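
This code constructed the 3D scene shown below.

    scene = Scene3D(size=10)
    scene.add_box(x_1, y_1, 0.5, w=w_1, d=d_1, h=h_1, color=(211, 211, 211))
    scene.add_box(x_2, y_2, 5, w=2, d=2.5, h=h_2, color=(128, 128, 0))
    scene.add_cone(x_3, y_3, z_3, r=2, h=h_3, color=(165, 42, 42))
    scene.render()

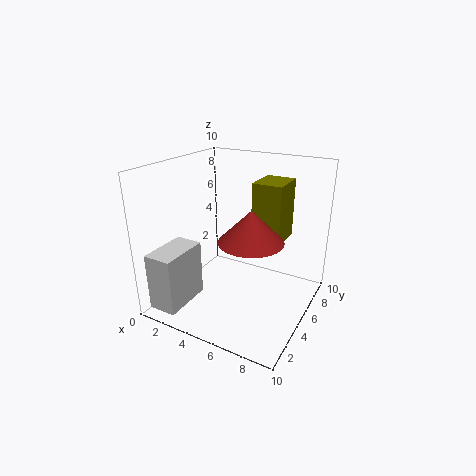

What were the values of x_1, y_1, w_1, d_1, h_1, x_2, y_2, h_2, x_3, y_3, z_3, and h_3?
x_1 = 0.5, y_1 = 0.5, w_1 = 2, d_1 = 3.5, h_1 = 4, x_2 = 6, y_2 = 5, h_2 = 4, x_3 = 7, y_3 = 3, z_3 = 6, h_3 = 2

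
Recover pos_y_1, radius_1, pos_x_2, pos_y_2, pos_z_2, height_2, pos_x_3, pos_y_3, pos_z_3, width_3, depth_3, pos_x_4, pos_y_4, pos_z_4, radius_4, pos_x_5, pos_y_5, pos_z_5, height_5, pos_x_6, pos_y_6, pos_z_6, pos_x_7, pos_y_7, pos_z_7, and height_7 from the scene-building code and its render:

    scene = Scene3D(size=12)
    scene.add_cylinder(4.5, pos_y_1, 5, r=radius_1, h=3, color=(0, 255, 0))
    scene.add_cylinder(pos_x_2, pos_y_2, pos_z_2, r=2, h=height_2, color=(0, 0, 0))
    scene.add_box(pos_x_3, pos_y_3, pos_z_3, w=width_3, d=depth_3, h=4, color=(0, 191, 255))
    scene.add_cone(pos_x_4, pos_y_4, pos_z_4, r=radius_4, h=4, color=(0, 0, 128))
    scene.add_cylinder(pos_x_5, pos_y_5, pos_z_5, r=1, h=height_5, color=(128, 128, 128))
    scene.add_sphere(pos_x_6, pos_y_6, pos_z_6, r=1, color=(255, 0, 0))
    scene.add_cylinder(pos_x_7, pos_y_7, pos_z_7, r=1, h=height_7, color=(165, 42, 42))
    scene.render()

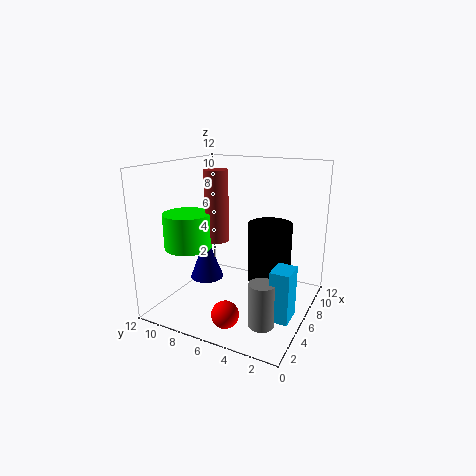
pos_y_1 = 10, radius_1 = 2, pos_x_2 = 9.5, pos_y_2 = 4.5, pos_z_2 = 1, height_2 = 5.5, pos_x_3 = 3, pos_y_3 = 0.5, pos_z_3 = 1, width_3 = 2, depth_3 = 1.5, pos_x_4 = 6.5, pos_y_4 = 9.5, pos_z_4 = 1.5, radius_4 = 1.5, pos_x_5 = 3, pos_y_5 = 2.5, pos_z_5 = 0.5, height_5 = 3.5, pos_x_6 = 1, pos_y_6 = 4.5, pos_z_6 = 2, pos_x_7 = 6, pos_y_7 = 8, pos_z_7 = 5.5, height_7 = 6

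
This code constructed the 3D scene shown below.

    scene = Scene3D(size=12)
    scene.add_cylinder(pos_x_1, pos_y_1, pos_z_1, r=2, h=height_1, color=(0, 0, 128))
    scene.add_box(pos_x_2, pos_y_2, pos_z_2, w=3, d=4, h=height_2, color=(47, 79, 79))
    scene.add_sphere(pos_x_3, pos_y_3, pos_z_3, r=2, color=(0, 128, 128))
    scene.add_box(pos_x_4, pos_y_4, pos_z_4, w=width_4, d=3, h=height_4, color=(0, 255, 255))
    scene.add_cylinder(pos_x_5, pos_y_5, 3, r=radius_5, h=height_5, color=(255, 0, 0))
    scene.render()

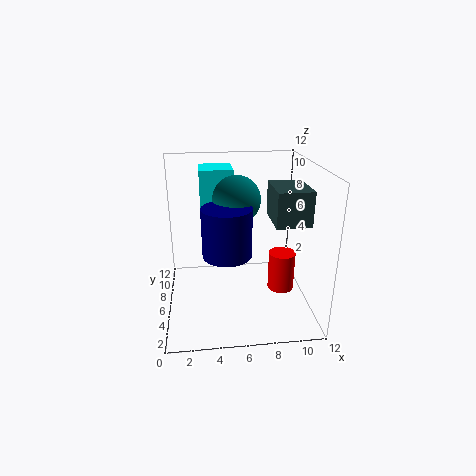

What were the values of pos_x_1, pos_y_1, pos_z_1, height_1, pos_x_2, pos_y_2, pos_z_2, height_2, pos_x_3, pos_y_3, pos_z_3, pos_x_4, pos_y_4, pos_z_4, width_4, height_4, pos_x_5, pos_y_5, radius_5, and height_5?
pos_x_1 = 5, pos_y_1 = 5, pos_z_1 = 5, height_1 = 4, pos_x_2 = 9, pos_y_2 = 5, pos_z_2 = 7, height_2 = 3, pos_x_3 = 6, pos_y_3 = 7, pos_z_3 = 9, pos_x_4 = 3, pos_y_4 = 9, pos_z_4 = 6, width_4 = 3, height_4 = 5, pos_x_5 = 9, pos_y_5 = 3, radius_5 = 1, height_5 = 3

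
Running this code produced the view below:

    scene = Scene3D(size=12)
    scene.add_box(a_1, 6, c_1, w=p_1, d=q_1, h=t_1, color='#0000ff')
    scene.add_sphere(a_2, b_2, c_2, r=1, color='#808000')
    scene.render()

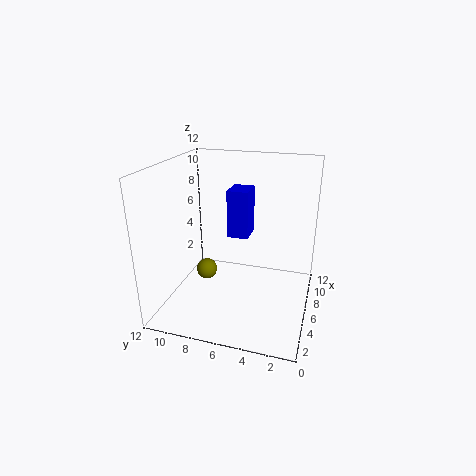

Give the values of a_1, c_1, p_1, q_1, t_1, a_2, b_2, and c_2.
a_1 = 9, c_1 = 4.5, p_1 = 2.5, q_1 = 2, t_1 = 4.5, a_2 = 8.5, b_2 = 10, c_2 = 1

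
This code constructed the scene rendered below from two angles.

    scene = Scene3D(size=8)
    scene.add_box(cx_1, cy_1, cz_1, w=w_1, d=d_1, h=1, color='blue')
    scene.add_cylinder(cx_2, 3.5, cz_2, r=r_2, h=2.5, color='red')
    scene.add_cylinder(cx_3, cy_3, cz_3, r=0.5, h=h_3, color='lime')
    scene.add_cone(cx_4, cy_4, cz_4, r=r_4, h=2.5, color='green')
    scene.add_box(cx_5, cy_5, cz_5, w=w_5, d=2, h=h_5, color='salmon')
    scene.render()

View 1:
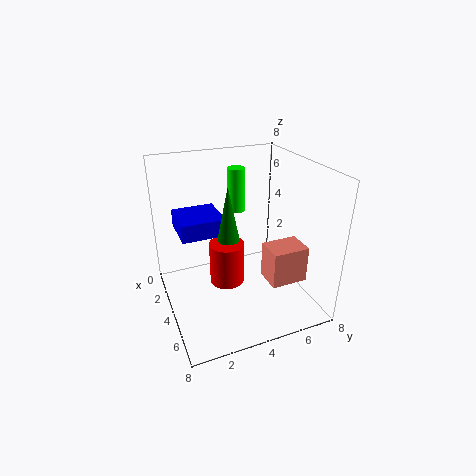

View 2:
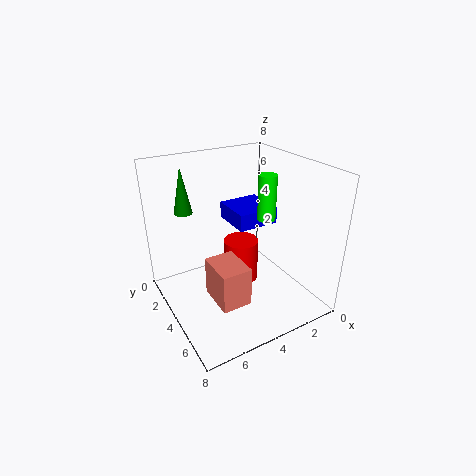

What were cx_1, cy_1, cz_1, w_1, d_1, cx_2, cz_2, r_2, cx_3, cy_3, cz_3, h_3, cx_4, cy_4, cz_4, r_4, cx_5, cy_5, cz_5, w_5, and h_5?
cx_1 = 1
cy_1 = 1
cz_1 = 4
w_1 = 2.5
d_1 = 2.5
cx_2 = 3.5
cz_2 = 1
r_2 = 1
cx_3 = 2.5
cy_3 = 4.5
cz_3 = 5
h_3 = 2.5
cx_4 = 6.5
cy_4 = 2.5
cz_4 = 5.5
r_4 = 0.5
cx_5 = 5
cy_5 = 5
cz_5 = 2
w_5 = 1.5
h_5 = 2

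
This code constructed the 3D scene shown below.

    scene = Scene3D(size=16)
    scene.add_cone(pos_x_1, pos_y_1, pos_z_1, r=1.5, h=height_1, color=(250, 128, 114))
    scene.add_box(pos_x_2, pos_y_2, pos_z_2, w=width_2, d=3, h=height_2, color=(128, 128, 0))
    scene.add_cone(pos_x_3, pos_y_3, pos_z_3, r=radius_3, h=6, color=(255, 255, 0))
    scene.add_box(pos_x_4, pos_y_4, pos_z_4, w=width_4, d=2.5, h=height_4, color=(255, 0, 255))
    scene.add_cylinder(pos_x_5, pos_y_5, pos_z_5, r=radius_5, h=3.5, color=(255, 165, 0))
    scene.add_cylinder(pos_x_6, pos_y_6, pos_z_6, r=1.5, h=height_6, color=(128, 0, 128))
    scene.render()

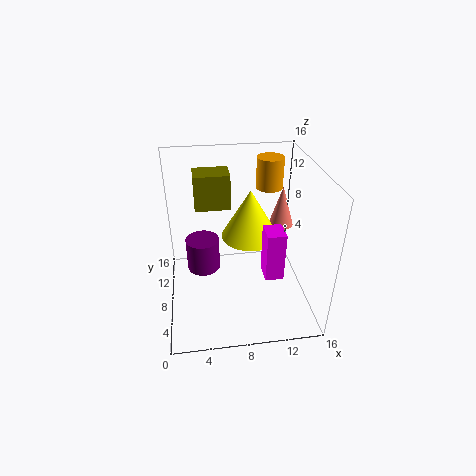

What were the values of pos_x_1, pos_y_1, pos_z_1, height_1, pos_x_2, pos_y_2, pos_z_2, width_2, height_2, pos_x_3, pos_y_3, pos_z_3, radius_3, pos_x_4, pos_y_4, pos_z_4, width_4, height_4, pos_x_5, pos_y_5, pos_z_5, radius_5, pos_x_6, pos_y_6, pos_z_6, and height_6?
pos_x_1 = 14; pos_y_1 = 12; pos_z_1 = 7; height_1 = 5; pos_x_2 = 3.5; pos_y_2 = 10; pos_z_2 = 10.5; width_2 = 4; height_2 = 4; pos_x_3 = 10; pos_y_3 = 11.5; pos_z_3 = 6; radius_3 = 3.5; pos_x_4 = 10.5; pos_y_4 = 4.5; pos_z_4 = 4.5; width_4 = 2; height_4 = 5.5; pos_x_5 = 12; pos_y_5 = 11; pos_z_5 = 12.5; radius_5 = 1.5; pos_x_6 = 4; pos_y_6 = 3; pos_z_6 = 8.5; height_6 = 3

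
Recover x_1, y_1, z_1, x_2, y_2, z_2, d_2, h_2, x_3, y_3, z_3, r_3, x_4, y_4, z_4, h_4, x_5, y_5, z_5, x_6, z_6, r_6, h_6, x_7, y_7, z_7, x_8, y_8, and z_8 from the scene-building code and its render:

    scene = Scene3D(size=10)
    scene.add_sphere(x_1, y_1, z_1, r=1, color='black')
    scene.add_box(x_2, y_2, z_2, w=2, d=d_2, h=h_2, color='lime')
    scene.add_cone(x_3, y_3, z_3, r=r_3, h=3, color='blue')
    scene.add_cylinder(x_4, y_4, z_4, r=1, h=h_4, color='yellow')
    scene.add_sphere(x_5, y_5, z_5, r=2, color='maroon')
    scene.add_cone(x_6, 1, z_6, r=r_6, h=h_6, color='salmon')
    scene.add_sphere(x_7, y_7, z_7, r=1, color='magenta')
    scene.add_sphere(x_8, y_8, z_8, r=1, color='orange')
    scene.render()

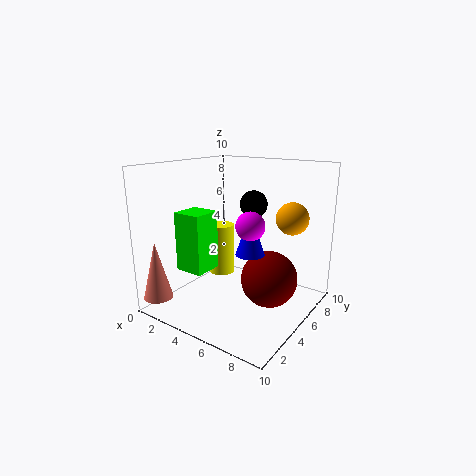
x_1 = 5
y_1 = 7
z_1 = 7
x_2 = 2
y_2 = 2
z_2 = 3
d_2 = 2
h_2 = 4
x_3 = 6
y_3 = 5
z_3 = 4
r_3 = 1
x_4 = 2
y_4 = 7
z_4 = 1
h_4 = 4
x_5 = 7
y_5 = 6
z_5 = 2
x_6 = 1
z_6 = 1
r_6 = 1
h_6 = 4
x_7 = 6
y_7 = 5
z_7 = 6
x_8 = 9
y_8 = 5
z_8 = 7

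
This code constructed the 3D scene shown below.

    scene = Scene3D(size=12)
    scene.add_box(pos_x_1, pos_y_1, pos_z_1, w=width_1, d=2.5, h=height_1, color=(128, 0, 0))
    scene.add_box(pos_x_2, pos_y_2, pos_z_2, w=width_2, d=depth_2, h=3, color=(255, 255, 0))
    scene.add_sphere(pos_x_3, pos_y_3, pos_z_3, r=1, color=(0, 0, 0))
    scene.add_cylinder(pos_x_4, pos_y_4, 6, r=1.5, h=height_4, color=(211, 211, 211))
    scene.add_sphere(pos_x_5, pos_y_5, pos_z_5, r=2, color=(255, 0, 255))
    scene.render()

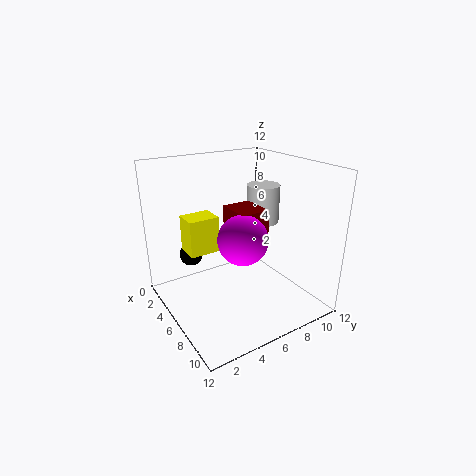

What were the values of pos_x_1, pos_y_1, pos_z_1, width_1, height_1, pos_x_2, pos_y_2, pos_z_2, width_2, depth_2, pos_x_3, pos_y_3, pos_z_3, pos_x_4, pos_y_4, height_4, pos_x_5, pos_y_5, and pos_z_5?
pos_x_1 = 4.5; pos_y_1 = 5.5; pos_z_1 = 5.5; width_1 = 3; height_1 = 3; pos_x_2 = 3.5; pos_y_2 = 2; pos_z_2 = 5; width_2 = 2; depth_2 = 2.5; pos_x_3 = 3; pos_y_3 = 3; pos_z_3 = 4; pos_x_4 = 4; pos_y_4 = 10; height_4 = 3.5; pos_x_5 = 7.5; pos_y_5 = 5.5; pos_z_5 = 6.5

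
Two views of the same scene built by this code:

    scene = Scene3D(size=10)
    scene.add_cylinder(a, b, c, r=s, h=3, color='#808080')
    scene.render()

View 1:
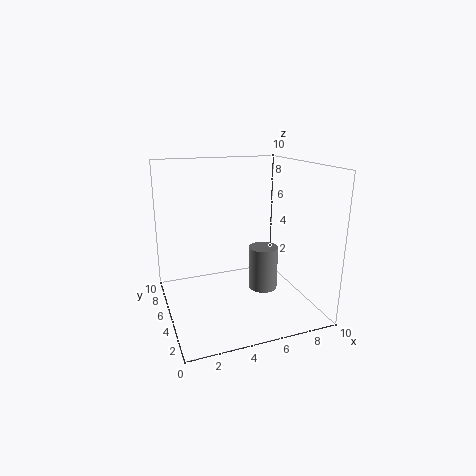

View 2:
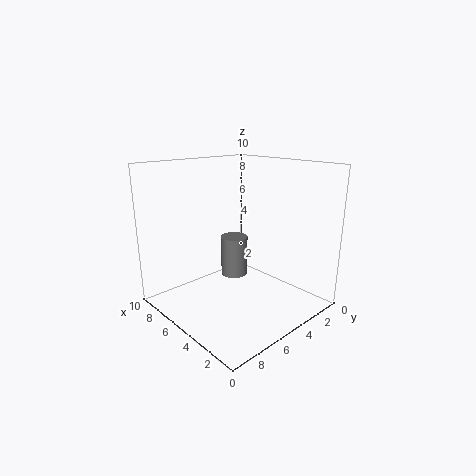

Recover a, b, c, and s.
a = 6.5
b = 4
c = 1.5
s = 1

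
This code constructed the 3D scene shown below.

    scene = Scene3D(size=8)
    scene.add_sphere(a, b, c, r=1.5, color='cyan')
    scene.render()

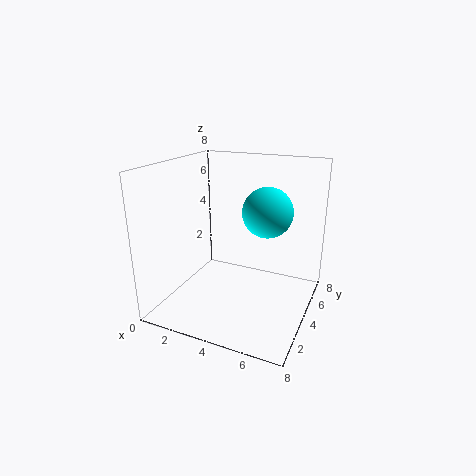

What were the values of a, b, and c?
a = 5; b = 6; c = 5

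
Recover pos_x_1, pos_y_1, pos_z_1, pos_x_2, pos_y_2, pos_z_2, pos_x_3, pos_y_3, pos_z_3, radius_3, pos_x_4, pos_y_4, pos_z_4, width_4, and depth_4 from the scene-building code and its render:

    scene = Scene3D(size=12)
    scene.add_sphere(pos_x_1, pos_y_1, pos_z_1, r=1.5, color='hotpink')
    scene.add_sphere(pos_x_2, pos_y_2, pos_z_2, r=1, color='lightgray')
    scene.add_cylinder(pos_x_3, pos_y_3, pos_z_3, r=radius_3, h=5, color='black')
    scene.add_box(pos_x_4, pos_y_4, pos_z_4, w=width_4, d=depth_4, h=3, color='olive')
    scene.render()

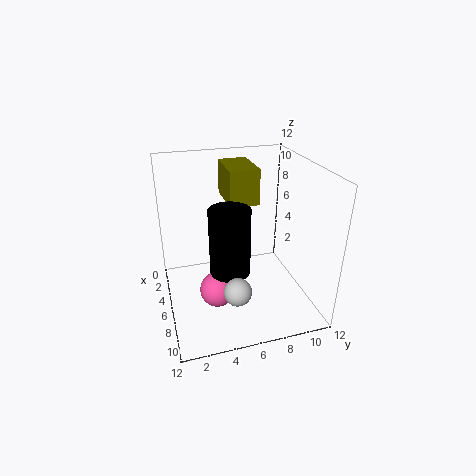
pos_x_1 = 6.5; pos_y_1 = 4; pos_z_1 = 1.5; pos_x_2 = 11; pos_y_2 = 4.5; pos_z_2 = 4.5; pos_x_3 = 9; pos_y_3 = 4.5; pos_z_3 = 5; radius_3 = 1.5; pos_x_4 = 1.5; pos_y_4 = 5.5; pos_z_4 = 8.5; width_4 = 4; depth_4 = 2.5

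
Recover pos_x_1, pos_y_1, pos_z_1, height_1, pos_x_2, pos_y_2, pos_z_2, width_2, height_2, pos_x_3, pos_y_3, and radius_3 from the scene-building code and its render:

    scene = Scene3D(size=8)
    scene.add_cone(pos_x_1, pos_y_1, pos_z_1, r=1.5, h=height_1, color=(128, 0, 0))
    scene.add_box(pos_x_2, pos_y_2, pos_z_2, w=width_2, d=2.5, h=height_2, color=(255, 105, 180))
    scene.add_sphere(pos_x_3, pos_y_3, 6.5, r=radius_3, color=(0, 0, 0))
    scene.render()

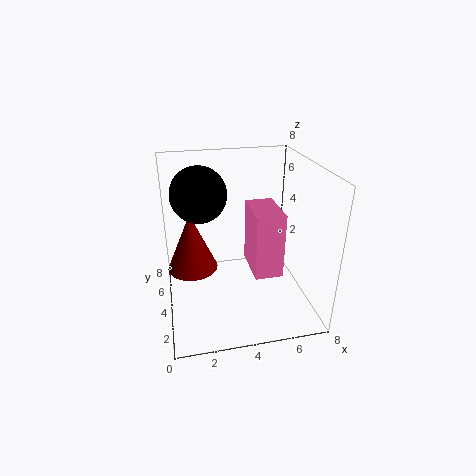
pos_x_1 = 1.5
pos_y_1 = 5.5
pos_z_1 = 1.5
height_1 = 3.5
pos_x_2 = 4.5
pos_y_2 = 2
pos_z_2 = 2.5
width_2 = 1.5
height_2 = 3.5
pos_x_3 = 2
pos_y_3 = 4.5
radius_3 = 1.5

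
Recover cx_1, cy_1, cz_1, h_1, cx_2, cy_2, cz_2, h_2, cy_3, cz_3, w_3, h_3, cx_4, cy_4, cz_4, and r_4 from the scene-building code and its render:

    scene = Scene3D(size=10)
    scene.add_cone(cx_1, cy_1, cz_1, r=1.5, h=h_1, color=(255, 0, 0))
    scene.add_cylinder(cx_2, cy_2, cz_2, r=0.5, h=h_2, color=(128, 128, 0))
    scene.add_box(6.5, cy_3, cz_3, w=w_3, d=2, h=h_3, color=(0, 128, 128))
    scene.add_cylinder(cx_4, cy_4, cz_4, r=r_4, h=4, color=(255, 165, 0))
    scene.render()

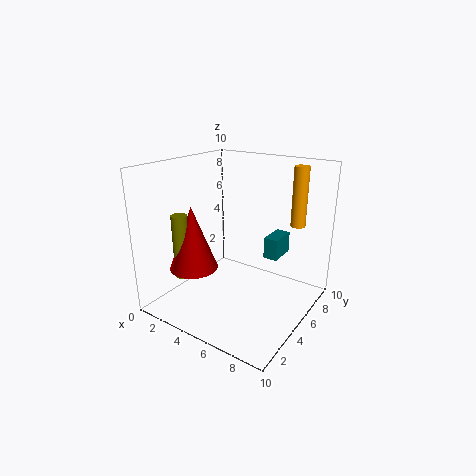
cx_1 = 4
cy_1 = 1.5
cz_1 = 4
h_1 = 4
cx_2 = 3.5
cy_2 = 1
cz_2 = 3.5
h_2 = 4
cy_3 = 6
cz_3 = 3.5
w_3 = 1
h_3 = 1.5
cx_4 = 8.5
cy_4 = 7
cz_4 = 6
r_4 = 0.5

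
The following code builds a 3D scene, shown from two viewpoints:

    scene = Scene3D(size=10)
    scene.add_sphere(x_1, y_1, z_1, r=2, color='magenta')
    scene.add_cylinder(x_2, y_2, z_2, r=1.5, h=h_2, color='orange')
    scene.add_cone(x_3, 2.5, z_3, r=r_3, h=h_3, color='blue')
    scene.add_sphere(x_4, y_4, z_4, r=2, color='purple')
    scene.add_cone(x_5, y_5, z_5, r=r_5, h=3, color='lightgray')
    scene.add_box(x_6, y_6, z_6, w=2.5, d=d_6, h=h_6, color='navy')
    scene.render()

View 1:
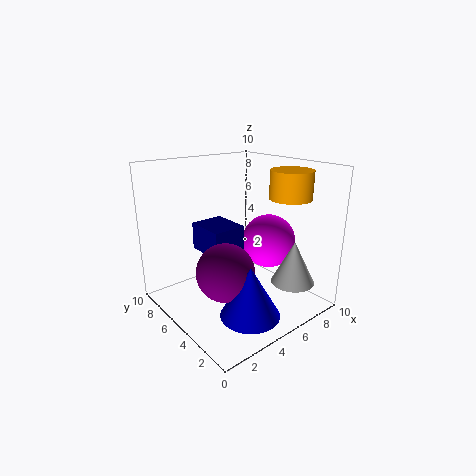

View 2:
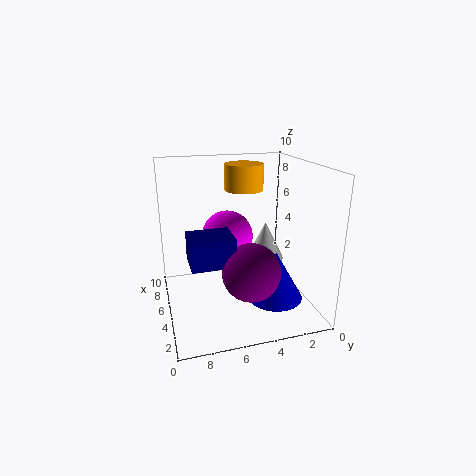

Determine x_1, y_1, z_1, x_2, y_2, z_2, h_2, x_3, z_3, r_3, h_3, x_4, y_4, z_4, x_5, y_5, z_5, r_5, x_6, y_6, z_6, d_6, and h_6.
x_1 = 8; y_1 = 5; z_1 = 4; x_2 = 8.5; y_2 = 3.5; z_2 = 7.5; h_2 = 2; x_3 = 4; z_3 = 0.5; r_3 = 2; h_3 = 3.5; x_4 = 3.5; y_4 = 4.5; z_4 = 3; x_5 = 7.5; y_5 = 2; z_5 = 2; r_5 = 1.5; x_6 = 3.5; y_6 = 5.5; z_6 = 3.5; d_6 = 3; h_6 = 2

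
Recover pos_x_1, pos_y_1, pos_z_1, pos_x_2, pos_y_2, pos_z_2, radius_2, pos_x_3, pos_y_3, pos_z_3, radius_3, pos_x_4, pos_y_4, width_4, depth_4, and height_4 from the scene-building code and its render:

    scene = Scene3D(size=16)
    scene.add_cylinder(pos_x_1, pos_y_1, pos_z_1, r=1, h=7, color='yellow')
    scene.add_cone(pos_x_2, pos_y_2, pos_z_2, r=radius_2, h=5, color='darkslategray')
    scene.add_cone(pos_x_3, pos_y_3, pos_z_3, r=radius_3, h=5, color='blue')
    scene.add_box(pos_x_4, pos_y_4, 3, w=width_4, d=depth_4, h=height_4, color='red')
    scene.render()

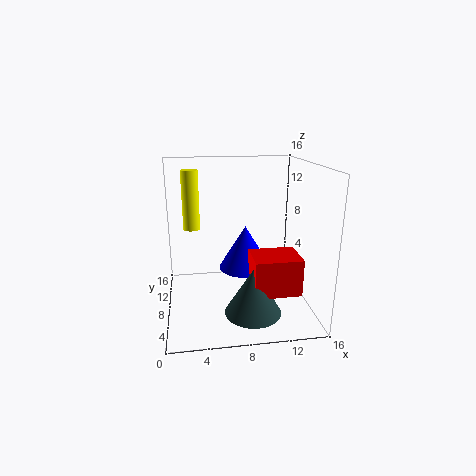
pos_x_1 = 3, pos_y_1 = 12, pos_z_1 = 8, pos_x_2 = 9, pos_y_2 = 4, pos_z_2 = 1, radius_2 = 3, pos_x_3 = 9, pos_y_3 = 9, pos_z_3 = 4, radius_3 = 3, pos_x_4 = 9, pos_y_4 = 3, width_4 = 5, depth_4 = 4, height_4 = 4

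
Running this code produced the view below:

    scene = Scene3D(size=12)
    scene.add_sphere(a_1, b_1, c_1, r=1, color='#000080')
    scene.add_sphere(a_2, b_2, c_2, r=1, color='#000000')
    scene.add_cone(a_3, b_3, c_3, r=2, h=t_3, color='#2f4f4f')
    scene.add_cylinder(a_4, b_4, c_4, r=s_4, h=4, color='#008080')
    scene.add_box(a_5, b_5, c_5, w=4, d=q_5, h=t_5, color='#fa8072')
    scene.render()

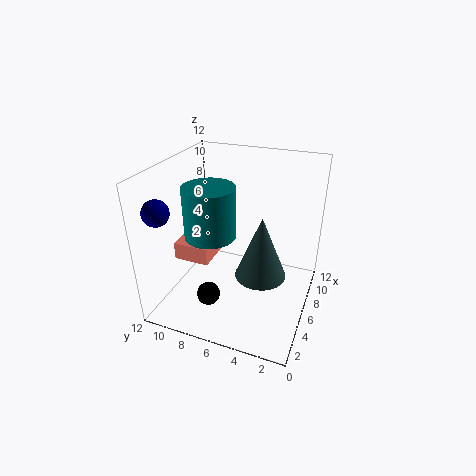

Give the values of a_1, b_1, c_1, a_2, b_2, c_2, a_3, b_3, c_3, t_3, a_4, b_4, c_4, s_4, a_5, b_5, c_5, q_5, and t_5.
a_1 = 1.5
b_1 = 10.5
c_1 = 9.5
a_2 = 4
b_2 = 8
c_2 = 1
a_3 = 4.5
b_3 = 3.5
c_3 = 4
t_3 = 5
a_4 = 4
b_4 = 7.5
c_4 = 7
s_4 = 2
a_5 = 4
b_5 = 8
c_5 = 4
q_5 = 3
t_5 = 1.5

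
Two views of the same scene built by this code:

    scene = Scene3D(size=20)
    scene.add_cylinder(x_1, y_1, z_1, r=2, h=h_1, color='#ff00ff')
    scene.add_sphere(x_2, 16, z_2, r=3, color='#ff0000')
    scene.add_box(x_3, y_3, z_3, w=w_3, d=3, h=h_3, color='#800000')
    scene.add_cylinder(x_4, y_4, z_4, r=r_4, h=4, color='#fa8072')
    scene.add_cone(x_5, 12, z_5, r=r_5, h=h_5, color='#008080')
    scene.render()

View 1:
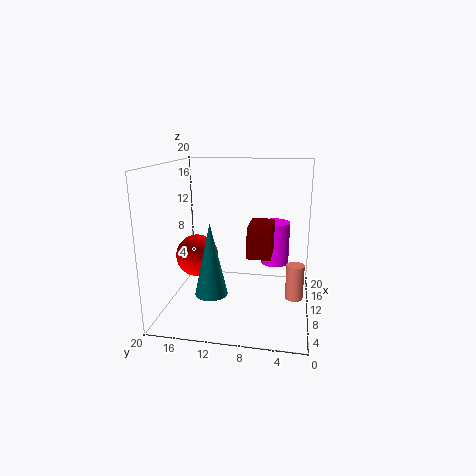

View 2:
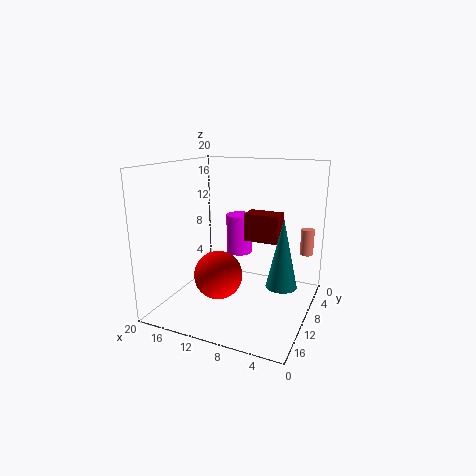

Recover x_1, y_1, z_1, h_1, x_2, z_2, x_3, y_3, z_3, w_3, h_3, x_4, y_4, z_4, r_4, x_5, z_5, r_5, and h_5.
x_1 = 12, y_1 = 5, z_1 = 6, h_1 = 6, x_2 = 10, z_2 = 7, x_3 = 5, y_3 = 5, z_3 = 9, w_3 = 5, h_3 = 4, x_4 = 2, y_4 = 2, z_4 = 6, r_4 = 1, x_5 = 3, z_5 = 5, r_5 = 2, h_5 = 9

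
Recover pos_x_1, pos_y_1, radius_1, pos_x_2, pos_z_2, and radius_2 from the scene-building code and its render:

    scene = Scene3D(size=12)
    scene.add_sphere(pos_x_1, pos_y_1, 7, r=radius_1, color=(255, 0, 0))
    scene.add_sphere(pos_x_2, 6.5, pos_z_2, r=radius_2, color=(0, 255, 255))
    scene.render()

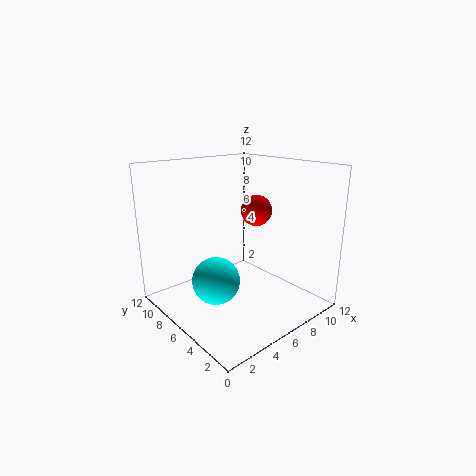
pos_x_1 = 10.5; pos_y_1 = 8.5; radius_1 = 1.5; pos_x_2 = 4; pos_z_2 = 2.5; radius_2 = 2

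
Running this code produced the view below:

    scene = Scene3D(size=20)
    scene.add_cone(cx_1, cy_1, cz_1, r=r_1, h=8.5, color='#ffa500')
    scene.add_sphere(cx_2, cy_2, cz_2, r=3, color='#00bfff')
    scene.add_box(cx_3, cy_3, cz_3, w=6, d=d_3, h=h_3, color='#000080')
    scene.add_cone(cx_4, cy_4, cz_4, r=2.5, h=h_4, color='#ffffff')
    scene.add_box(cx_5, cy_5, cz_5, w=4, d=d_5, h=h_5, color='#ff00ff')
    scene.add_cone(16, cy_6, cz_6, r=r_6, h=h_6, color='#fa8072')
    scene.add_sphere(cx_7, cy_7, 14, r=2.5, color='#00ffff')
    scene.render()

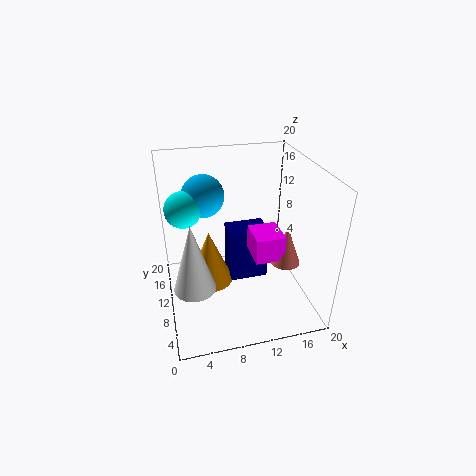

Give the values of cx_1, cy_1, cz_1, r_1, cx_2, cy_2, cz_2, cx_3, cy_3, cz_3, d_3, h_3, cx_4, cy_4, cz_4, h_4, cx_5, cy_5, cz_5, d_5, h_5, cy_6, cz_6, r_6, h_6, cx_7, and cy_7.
cx_1 = 6.5
cy_1 = 14
cz_1 = 0.5
r_1 = 3.5
cx_2 = 6
cy_2 = 14
cz_2 = 15
cx_3 = 9.5
cy_3 = 12.5
cz_3 = 0.5
d_3 = 4
h_3 = 8.5
cx_4 = 3
cy_4 = 3.5
cz_4 = 8
h_4 = 8.5
cx_5 = 11.5
cy_5 = 6
cz_5 = 8
d_5 = 4.5
h_5 = 3.5
cy_6 = 7
cz_6 = 7
r_6 = 2
h_6 = 5.5
cx_7 = 3
cy_7 = 12.5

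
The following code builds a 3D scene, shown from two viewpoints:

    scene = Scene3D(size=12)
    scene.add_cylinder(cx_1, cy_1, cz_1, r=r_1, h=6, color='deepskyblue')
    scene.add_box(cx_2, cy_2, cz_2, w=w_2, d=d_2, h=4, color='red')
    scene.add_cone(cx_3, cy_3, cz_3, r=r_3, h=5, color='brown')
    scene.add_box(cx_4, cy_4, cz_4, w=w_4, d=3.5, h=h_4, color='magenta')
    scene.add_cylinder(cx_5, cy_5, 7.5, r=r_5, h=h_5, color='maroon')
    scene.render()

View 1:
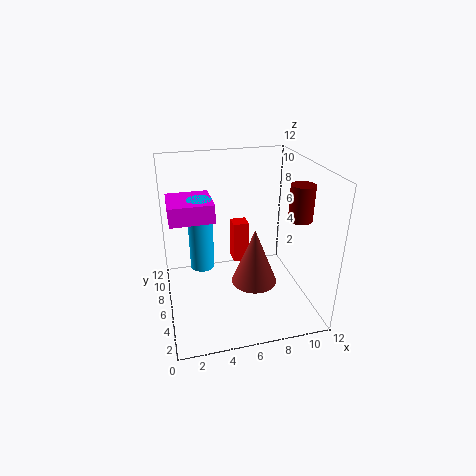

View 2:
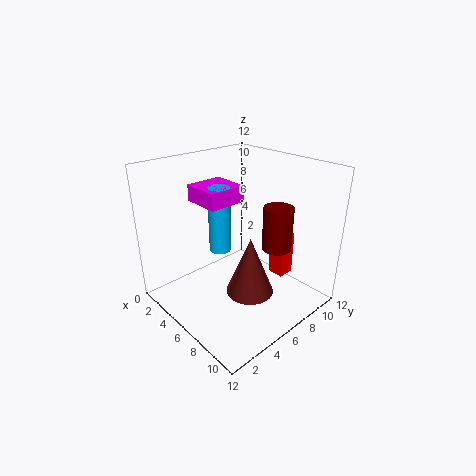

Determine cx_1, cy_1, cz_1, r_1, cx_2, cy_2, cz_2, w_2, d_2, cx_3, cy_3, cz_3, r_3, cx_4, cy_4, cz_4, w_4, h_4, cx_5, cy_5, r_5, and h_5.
cx_1 = 3; cy_1 = 6.5; cz_1 = 3.5; r_1 = 1; cx_2 = 6.5; cy_2 = 9.5; cz_2 = 1.5; w_2 = 1.5; d_2 = 1.5; cx_3 = 7.5; cy_3 = 6; cz_3 = 1.5; r_3 = 2; cx_4 = 0.5; cy_4 = 5; cz_4 = 8; w_4 = 3.5; h_4 = 1.5; cx_5 = 11; cy_5 = 5; r_5 = 1; h_5 = 3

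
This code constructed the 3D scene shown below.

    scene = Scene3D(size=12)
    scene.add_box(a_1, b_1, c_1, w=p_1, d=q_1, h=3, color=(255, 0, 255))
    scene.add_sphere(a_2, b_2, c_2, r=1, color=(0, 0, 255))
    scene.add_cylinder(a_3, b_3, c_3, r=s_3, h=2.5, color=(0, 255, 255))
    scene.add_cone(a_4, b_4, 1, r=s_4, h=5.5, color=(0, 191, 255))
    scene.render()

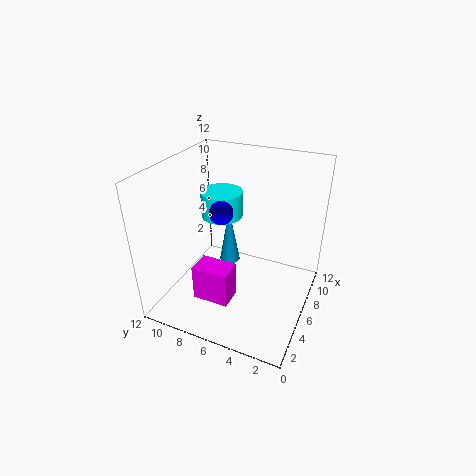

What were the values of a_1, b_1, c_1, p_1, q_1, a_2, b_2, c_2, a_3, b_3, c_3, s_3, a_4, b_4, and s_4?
a_1 = 2.5, b_1 = 5.5, c_1 = 1.5, p_1 = 2, q_1 = 3, a_2 = 6, b_2 = 7.5, c_2 = 8, a_3 = 10, b_3 = 9.5, c_3 = 5.5, s_3 = 2, a_4 = 9.5, b_4 = 8.5, s_4 = 1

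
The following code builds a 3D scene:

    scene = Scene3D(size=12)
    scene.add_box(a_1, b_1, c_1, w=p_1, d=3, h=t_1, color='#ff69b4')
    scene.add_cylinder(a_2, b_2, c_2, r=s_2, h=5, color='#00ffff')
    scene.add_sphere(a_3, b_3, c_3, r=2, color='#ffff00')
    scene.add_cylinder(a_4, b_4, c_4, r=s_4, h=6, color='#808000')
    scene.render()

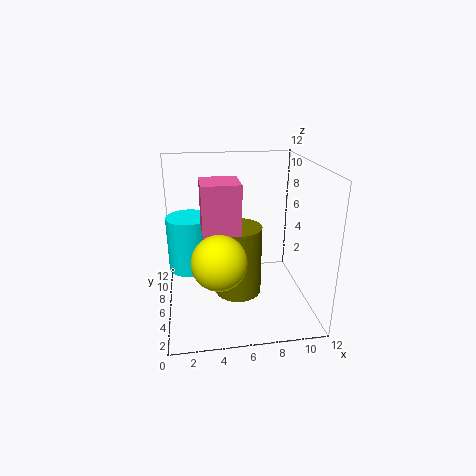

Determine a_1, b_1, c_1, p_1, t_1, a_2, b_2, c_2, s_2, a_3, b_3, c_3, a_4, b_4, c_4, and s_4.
a_1 = 3, b_1 = 4, c_1 = 7, p_1 = 3, t_1 = 4, a_2 = 2, b_2 = 9, c_2 = 2, s_2 = 2, a_3 = 4, b_3 = 2, c_3 = 6, a_4 = 6, b_4 = 6, c_4 = 1, s_4 = 2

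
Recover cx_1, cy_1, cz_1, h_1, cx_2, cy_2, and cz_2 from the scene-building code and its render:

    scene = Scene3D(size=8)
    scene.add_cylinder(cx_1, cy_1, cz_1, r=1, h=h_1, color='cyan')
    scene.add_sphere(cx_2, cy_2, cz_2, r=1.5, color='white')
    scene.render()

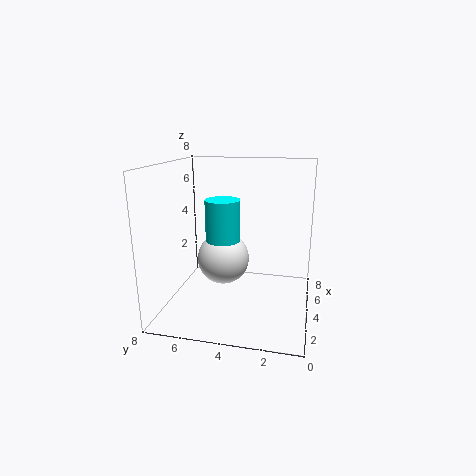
cx_1 = 4.5; cy_1 = 5; cz_1 = 2; h_1 = 4; cx_2 = 4.5; cy_2 = 5; cz_2 = 2.5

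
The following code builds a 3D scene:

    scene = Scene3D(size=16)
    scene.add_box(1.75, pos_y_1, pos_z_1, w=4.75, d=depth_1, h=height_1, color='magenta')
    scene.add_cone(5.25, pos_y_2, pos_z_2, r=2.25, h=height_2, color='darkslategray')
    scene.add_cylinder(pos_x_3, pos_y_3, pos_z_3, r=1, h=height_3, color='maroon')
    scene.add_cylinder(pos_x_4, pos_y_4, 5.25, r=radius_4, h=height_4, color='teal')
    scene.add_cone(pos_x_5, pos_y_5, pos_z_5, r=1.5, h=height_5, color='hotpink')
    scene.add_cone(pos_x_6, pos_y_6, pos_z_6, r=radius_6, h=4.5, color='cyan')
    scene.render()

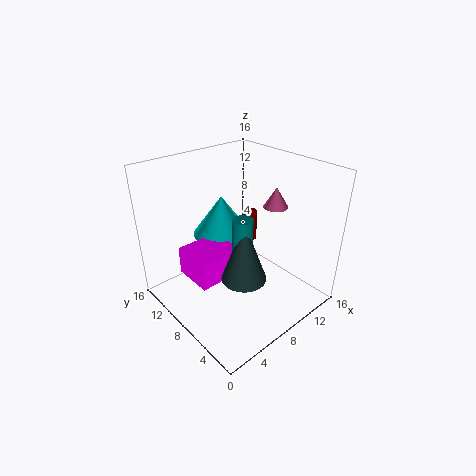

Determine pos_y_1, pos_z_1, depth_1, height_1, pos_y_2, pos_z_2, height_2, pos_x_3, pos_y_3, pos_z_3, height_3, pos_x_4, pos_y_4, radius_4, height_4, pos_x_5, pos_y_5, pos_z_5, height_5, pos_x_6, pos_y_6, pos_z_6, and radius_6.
pos_y_1 = 6, pos_z_1 = 5.25, depth_1 = 4.25, height_1 = 3, pos_y_2 = 4, pos_z_2 = 6.25, height_2 = 6.25, pos_x_3 = 14, pos_y_3 = 12.5, pos_z_3 = 3.75, height_3 = 4, pos_x_4 = 5.5, pos_y_4 = 4.5, radius_4 = 1, height_4 = 7.25, pos_x_5 = 14.25, pos_y_5 = 8.25, pos_z_5 = 9.75, height_5 = 2.5, pos_x_6 = 7.75, pos_y_6 = 10.5, pos_z_6 = 7.75, radius_6 = 3.25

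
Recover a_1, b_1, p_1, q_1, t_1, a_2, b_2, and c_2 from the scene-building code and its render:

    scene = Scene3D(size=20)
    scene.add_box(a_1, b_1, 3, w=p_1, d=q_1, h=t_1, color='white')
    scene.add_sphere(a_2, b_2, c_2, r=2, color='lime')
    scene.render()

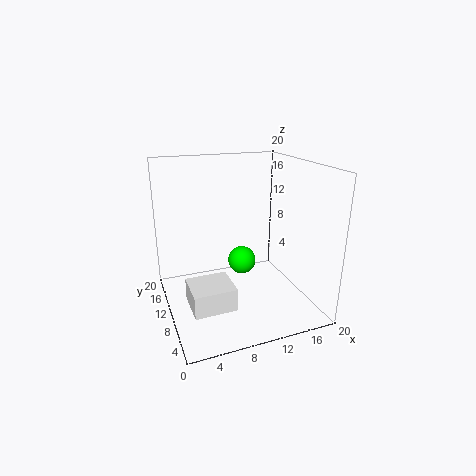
a_1 = 2, b_1 = 3.5, p_1 = 5.5, q_1 = 5, t_1 = 3, a_2 = 11, b_2 = 11, c_2 = 6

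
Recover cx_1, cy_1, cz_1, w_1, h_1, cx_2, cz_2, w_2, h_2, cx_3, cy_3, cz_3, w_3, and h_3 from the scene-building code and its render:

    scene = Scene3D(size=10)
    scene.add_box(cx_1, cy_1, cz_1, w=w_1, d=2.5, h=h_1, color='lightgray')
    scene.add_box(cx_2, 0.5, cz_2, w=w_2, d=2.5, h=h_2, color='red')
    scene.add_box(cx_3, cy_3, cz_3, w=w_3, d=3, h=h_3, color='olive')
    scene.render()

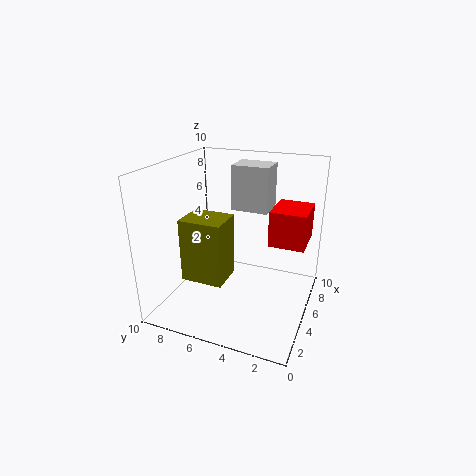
cx_1 = 5
cy_1 = 3
cz_1 = 7
w_1 = 2
h_1 = 3
cx_2 = 5.5
cz_2 = 4.5
w_2 = 3
h_2 = 2.5
cx_3 = 3
cy_3 = 5.5
cz_3 = 2
w_3 = 2.5
h_3 = 4.5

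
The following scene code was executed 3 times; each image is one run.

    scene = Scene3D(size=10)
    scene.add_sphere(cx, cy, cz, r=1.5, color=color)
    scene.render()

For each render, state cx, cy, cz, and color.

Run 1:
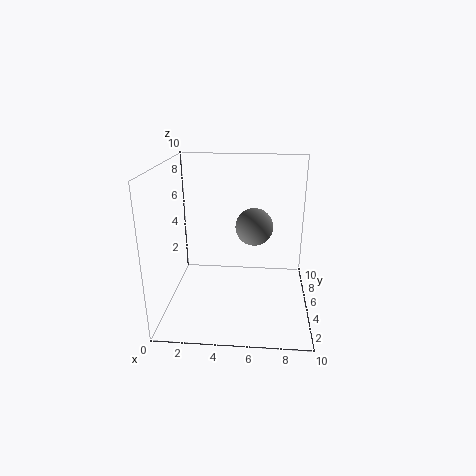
cx = 6
cy = 8.5
cz = 4.5
color = 'gray'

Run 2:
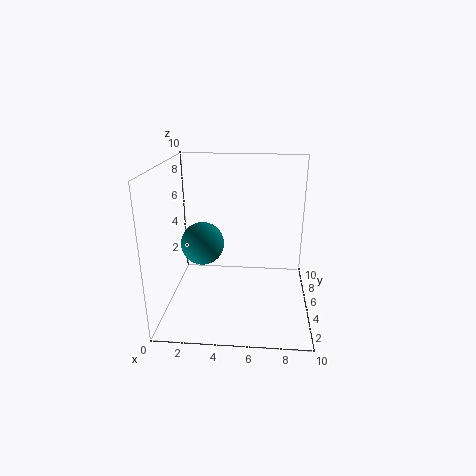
cx = 2.5
cy = 5
cz = 4.5
color = 'teal'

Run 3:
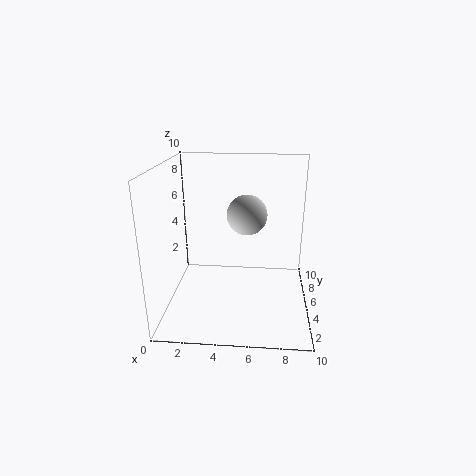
cx = 5.5
cy = 7
cz = 6
color = 'lightgray'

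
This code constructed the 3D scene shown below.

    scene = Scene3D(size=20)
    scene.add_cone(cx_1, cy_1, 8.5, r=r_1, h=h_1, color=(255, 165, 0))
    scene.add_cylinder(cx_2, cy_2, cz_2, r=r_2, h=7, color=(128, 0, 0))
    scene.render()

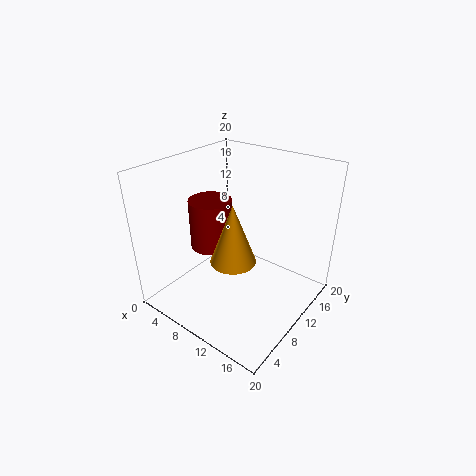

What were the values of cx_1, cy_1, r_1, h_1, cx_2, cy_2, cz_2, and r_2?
cx_1 = 11.5, cy_1 = 7, r_1 = 3, h_1 = 8, cx_2 = 6, cy_2 = 9, cz_2 = 8, r_2 = 3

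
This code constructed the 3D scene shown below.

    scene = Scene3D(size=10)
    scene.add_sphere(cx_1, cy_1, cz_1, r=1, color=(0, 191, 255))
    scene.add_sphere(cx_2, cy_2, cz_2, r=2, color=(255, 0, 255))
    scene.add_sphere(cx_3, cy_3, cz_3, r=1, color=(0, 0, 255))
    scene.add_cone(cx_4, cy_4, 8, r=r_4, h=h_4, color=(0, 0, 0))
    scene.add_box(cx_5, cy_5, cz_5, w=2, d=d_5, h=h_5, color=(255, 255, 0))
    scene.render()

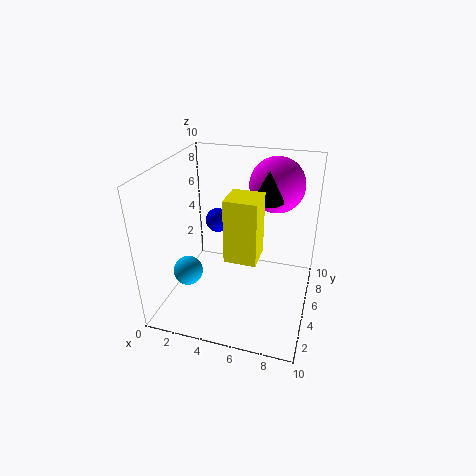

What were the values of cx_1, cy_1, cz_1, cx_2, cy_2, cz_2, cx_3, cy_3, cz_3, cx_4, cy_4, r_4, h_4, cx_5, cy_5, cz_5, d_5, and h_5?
cx_1 = 2; cy_1 = 3; cz_1 = 3; cx_2 = 7; cy_2 = 8; cz_2 = 8; cx_3 = 2; cy_3 = 9; cz_3 = 4; cx_4 = 7; cy_4 = 5; r_4 = 1; h_4 = 2; cx_5 = 5; cy_5 = 2; cz_5 = 5; d_5 = 2; h_5 = 4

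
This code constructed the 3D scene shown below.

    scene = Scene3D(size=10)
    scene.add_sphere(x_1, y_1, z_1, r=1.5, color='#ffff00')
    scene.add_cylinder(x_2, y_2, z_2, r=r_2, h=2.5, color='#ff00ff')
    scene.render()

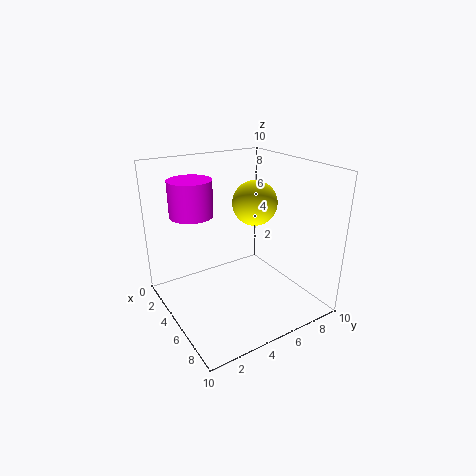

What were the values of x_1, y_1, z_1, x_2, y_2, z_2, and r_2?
x_1 = 5.5, y_1 = 6, z_1 = 7.5, x_2 = 3, y_2 = 2.5, z_2 = 6.5, r_2 = 1.5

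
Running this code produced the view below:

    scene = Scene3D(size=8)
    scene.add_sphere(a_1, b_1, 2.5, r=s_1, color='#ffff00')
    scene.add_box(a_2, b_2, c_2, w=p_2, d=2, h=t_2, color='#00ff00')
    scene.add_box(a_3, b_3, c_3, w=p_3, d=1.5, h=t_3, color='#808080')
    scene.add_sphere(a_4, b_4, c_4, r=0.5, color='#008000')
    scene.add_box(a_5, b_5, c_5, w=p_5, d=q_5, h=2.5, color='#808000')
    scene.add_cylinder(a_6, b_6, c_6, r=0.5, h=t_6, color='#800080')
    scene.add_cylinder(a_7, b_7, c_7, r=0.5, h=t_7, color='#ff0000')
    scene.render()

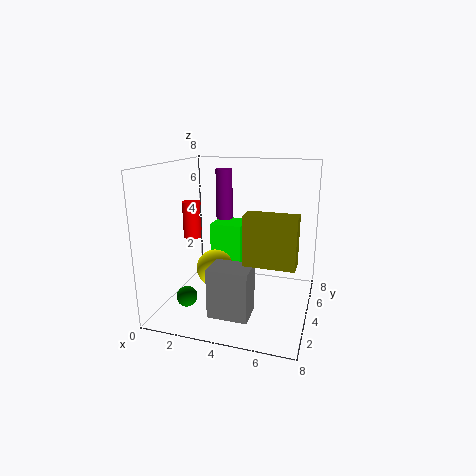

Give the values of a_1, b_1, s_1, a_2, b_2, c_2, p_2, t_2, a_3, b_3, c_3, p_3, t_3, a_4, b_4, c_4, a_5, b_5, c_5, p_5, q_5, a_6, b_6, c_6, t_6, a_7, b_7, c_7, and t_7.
a_1 = 3, b_1 = 3, s_1 = 1, a_2 = 1.5, b_2 = 6, c_2 = 0.5, p_2 = 2, t_2 = 3.5, a_3 = 3.5, b_3 = 0.5, c_3 = 1, p_3 = 2, t_3 = 2.5, a_4 = 2.5, b_4 = 0.5, c_4 = 2, a_5 = 5, b_5 = 1.5, c_5 = 3.5, p_5 = 2.5, q_5 = 1, a_6 = 2.5, b_6 = 6, c_6 = 4.5, t_6 = 3, a_7 = 1.5, b_7 = 3.5, c_7 = 4, t_7 = 2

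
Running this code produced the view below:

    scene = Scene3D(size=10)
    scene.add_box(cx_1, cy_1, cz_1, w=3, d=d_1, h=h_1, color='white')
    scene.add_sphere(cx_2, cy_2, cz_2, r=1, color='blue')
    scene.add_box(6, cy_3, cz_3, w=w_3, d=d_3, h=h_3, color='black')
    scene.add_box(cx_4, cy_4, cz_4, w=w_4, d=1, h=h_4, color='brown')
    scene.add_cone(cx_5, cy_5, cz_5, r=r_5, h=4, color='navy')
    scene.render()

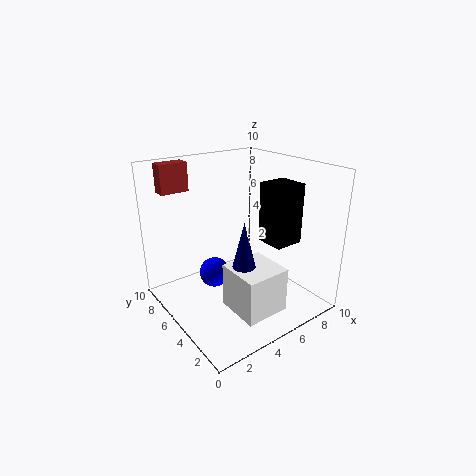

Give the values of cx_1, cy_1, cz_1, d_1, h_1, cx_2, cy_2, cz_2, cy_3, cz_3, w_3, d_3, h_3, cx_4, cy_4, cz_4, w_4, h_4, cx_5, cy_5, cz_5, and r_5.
cx_1 = 3; cy_1 = 1; cz_1 = 1; d_1 = 3; h_1 = 3; cx_2 = 3; cy_2 = 5; cz_2 = 3; cy_3 = 2; cz_3 = 5; w_3 = 2; d_3 = 2; h_3 = 4; cx_4 = 1; cy_4 = 8; cz_4 = 8; w_4 = 2; h_4 = 2; cx_5 = 4; cy_5 = 3; cz_5 = 3; r_5 = 1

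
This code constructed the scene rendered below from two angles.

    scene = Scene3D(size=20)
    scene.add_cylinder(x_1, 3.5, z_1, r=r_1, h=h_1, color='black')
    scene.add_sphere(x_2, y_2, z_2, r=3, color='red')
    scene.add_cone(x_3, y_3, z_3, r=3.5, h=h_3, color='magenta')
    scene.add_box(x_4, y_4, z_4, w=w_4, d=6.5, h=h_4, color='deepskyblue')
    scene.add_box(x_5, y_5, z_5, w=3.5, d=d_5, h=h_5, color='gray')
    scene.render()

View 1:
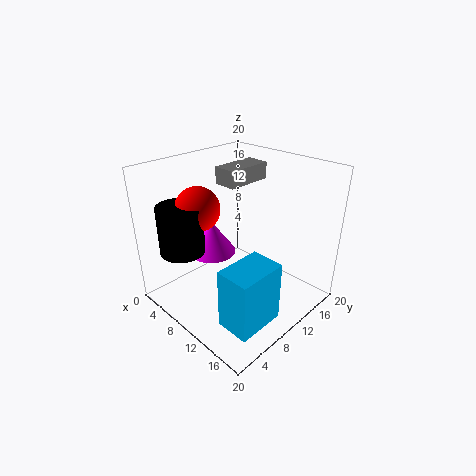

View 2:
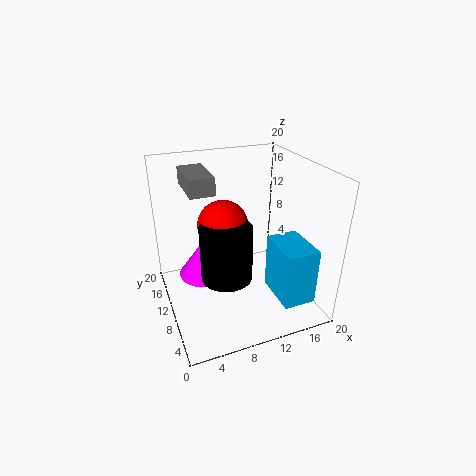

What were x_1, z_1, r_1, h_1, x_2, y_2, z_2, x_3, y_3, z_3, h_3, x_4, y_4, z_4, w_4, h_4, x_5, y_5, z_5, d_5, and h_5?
x_1 = 6, z_1 = 9, r_1 = 3, h_1 = 6.5, x_2 = 6.5, y_2 = 6, z_2 = 14.5, x_3 = 5, y_3 = 9.5, z_3 = 6, h_3 = 5, x_4 = 14, y_4 = 2.5, z_4 = 2, w_4 = 4.5, h_4 = 8, x_5 = 4, y_5 = 11.5, z_5 = 16, d_5 = 7, h_5 = 2.5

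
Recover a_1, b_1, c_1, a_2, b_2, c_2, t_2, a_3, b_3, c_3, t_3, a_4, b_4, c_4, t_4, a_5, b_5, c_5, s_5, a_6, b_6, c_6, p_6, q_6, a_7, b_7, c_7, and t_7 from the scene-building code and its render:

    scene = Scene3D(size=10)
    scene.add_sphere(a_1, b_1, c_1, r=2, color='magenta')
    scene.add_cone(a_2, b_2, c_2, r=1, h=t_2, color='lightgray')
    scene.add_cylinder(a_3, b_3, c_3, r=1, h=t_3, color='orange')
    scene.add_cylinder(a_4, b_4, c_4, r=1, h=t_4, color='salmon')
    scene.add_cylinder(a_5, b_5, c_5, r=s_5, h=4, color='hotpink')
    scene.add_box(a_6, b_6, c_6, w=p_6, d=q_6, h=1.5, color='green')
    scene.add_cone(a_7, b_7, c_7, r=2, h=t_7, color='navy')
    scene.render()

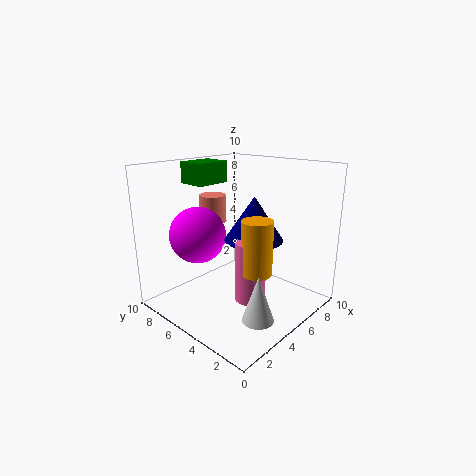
a_1 = 3.5, b_1 = 7.5, c_1 = 5, a_2 = 3, b_2 = 1.5, c_2 = 1, t_2 = 3, a_3 = 4, b_3 = 2.5, c_3 = 3.5, t_3 = 3.5, a_4 = 5.5, b_4 = 8, c_4 = 5.5, t_4 = 2, a_5 = 4, b_5 = 3, c_5 = 1.5, s_5 = 1, a_6 = 3.5, b_6 = 7, c_6 = 8.5, p_6 = 2.5, q_6 = 2, a_7 = 5.5, b_7 = 4, c_7 = 5, t_7 = 3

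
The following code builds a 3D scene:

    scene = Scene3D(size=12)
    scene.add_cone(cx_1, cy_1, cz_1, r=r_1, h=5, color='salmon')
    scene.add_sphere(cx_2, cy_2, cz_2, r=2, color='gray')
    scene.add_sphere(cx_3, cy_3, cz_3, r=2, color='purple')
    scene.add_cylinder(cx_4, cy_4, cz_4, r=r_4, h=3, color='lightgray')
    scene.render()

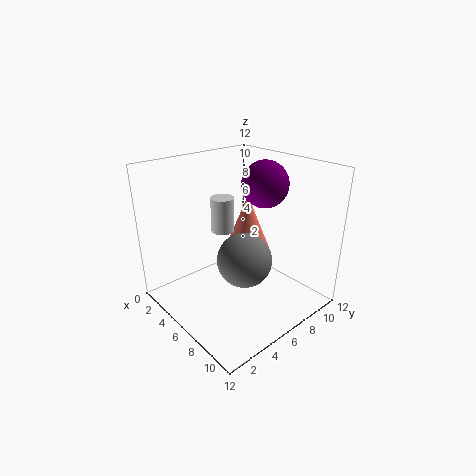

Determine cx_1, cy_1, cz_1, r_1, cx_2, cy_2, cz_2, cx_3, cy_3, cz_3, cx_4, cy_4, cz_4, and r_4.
cx_1 = 5; cy_1 = 8; cz_1 = 4; r_1 = 2; cx_2 = 9; cy_2 = 4; cz_2 = 6; cx_3 = 6; cy_3 = 9; cz_3 = 10; cx_4 = 4; cy_4 = 6; cz_4 = 6; r_4 = 1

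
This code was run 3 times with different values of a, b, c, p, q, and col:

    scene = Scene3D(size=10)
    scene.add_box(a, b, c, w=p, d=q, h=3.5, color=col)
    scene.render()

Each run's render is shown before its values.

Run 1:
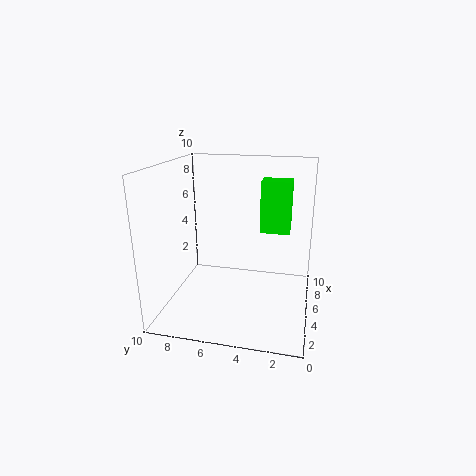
a = 5
b = 1.5
c = 5.5
p = 1.5
q = 2
col = 'lime'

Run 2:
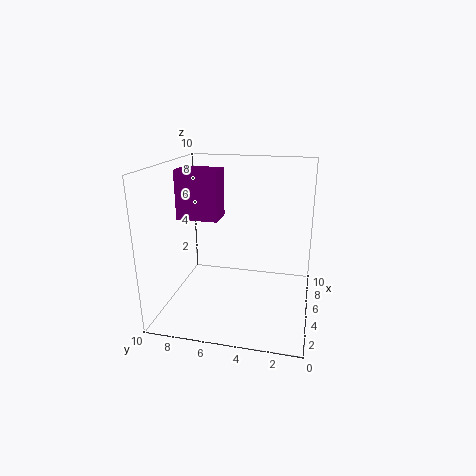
a = 5
b = 6.5
c = 6
p = 2
q = 3
col = 'purple'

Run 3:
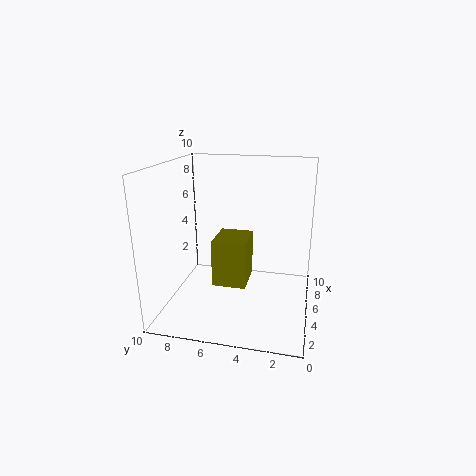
a = 5
b = 4.5
c = 1
p = 3
q = 2.5
col = 'olive'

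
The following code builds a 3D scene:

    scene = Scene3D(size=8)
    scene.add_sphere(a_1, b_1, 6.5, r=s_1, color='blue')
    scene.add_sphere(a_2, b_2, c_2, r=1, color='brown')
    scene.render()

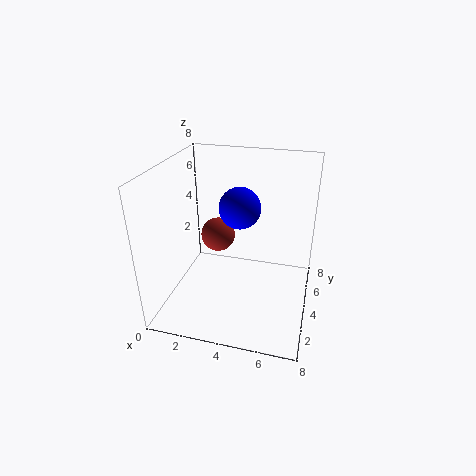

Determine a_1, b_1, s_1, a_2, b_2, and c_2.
a_1 = 4.5; b_1 = 2.5; s_1 = 1; a_2 = 2.5; b_2 = 5; c_2 = 3.5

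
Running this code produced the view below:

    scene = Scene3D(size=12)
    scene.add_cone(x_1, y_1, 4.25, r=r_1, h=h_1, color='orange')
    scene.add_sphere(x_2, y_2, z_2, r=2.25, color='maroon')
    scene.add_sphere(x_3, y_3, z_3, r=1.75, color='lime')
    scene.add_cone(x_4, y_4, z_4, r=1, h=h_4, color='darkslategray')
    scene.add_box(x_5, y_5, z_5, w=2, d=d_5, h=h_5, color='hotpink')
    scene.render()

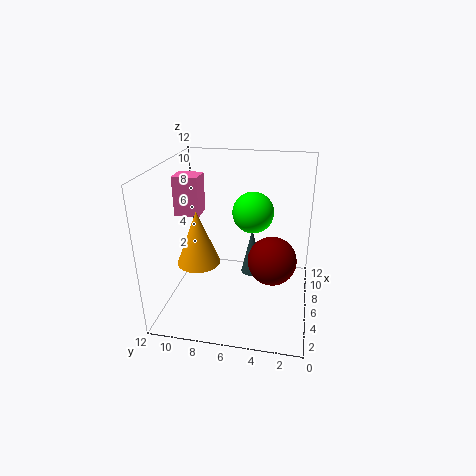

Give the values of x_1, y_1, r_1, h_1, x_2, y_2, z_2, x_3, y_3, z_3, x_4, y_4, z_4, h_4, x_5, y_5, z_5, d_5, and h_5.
x_1 = 4.5, y_1 = 9, r_1 = 1.75, h_1 = 4.5, x_2 = 8.25, y_2 = 3.25, z_2 = 2.75, x_3 = 7.5, y_3 = 5, z_3 = 7.75, x_4 = 9, y_4 = 5.25, z_4 = 1, h_4 = 4.5, x_5 = 7.25, y_5 = 9.75, z_5 = 7, d_5 = 2.25, h_5 = 3.5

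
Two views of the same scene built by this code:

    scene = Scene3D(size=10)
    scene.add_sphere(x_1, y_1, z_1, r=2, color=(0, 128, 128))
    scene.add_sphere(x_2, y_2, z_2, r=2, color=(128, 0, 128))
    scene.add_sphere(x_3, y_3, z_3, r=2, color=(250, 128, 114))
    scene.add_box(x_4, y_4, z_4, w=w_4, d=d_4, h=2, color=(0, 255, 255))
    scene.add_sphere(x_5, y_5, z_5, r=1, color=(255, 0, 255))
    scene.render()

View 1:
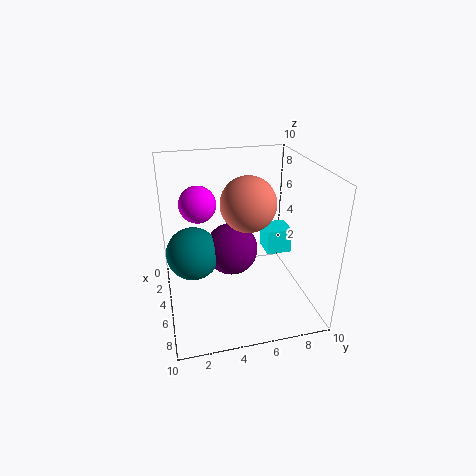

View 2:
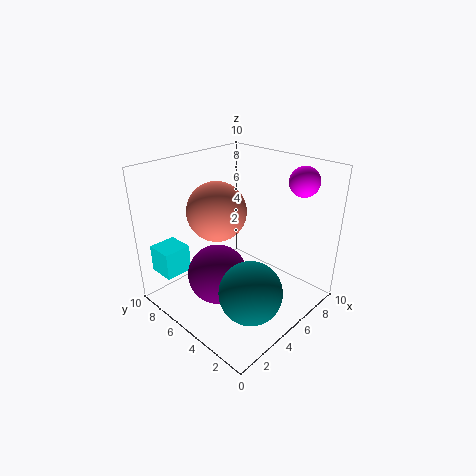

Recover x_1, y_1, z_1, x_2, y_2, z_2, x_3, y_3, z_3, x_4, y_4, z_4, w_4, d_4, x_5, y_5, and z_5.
x_1 = 3, y_1 = 2, z_1 = 3, x_2 = 3, y_2 = 5, z_2 = 3, x_3 = 4, y_3 = 6, z_3 = 7, x_4 = 1, y_4 = 8, z_4 = 2, w_4 = 2, d_4 = 2, x_5 = 8, y_5 = 2, z_5 = 9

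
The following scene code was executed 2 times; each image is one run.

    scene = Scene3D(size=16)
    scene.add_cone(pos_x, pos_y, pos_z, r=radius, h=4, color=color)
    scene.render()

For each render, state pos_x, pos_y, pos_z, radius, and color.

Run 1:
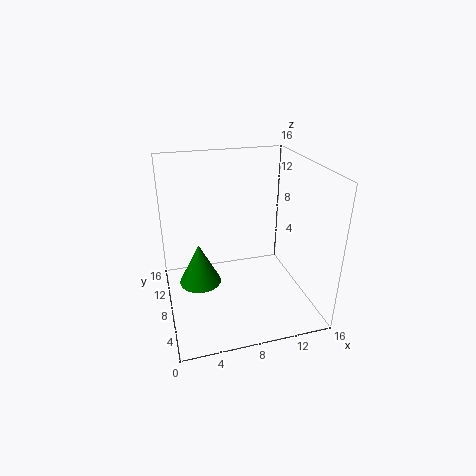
pos_x = 3; pos_y = 4; pos_z = 6; radius = 2; color = 'green'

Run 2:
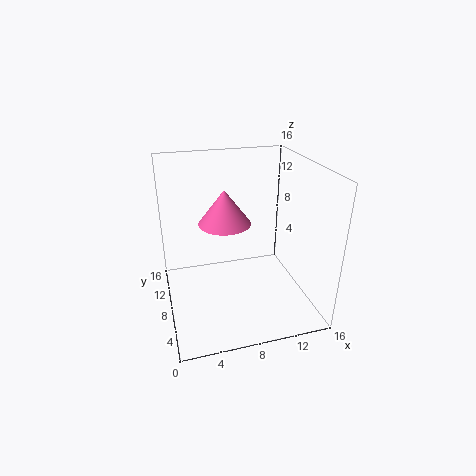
pos_x = 7; pos_y = 10; pos_z = 9; radius = 3; color = 'hotpink'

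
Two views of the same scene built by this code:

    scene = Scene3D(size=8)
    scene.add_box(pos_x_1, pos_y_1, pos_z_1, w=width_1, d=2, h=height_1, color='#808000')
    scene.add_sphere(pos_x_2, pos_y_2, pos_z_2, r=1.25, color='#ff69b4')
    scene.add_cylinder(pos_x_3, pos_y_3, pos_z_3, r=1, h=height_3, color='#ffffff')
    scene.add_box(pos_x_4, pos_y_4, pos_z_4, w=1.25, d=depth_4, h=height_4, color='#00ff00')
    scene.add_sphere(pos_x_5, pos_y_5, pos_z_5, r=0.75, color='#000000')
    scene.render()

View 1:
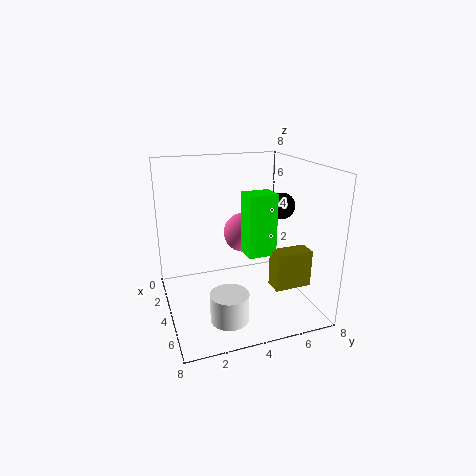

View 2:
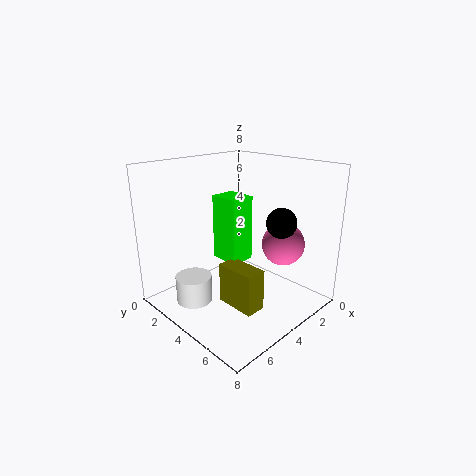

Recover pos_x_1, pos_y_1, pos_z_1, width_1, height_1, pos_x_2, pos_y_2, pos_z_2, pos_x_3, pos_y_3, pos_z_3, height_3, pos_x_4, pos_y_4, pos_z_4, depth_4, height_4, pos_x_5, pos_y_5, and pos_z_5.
pos_x_1 = 5.5
pos_y_1 = 5.25
pos_z_1 = 1.75
width_1 = 1
height_1 = 2
pos_x_2 = 1.5
pos_y_2 = 5.25
pos_z_2 = 3.25
pos_x_3 = 6.25
pos_y_3 = 2.75
pos_z_3 = 0.5
height_3 = 1.5
pos_x_4 = 4.5
pos_y_4 = 4
pos_z_4 = 3.5
depth_4 = 1.5
height_4 = 3.25
pos_x_5 = 3.75
pos_y_5 = 6.75
pos_z_5 = 5.5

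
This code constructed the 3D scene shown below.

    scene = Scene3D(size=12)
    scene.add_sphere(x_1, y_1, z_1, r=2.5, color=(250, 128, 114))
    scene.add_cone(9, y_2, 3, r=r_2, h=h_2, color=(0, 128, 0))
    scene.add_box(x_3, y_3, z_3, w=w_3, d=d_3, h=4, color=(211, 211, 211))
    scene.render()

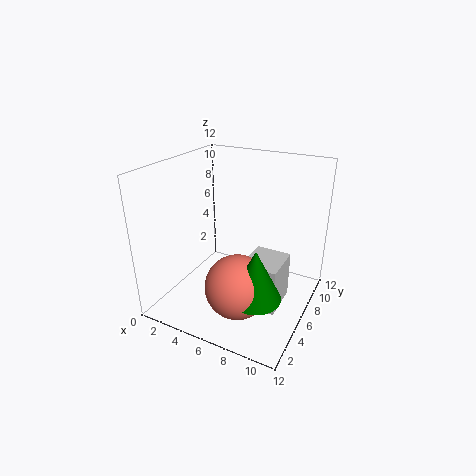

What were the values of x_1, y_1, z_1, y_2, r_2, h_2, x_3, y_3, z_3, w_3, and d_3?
x_1 = 7.5; y_1 = 3; z_1 = 3.5; y_2 = 3; r_2 = 2; h_2 = 4; x_3 = 7; y_3 = 4.5; z_3 = 0.5; w_3 = 3; d_3 = 3.5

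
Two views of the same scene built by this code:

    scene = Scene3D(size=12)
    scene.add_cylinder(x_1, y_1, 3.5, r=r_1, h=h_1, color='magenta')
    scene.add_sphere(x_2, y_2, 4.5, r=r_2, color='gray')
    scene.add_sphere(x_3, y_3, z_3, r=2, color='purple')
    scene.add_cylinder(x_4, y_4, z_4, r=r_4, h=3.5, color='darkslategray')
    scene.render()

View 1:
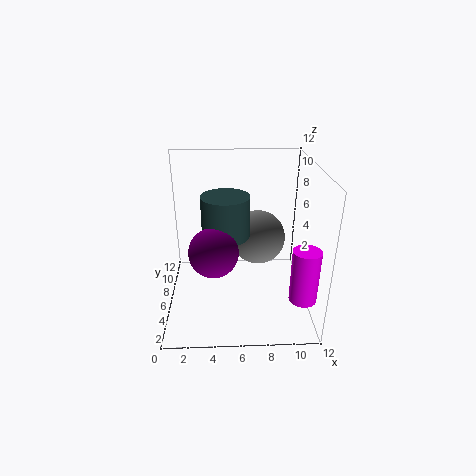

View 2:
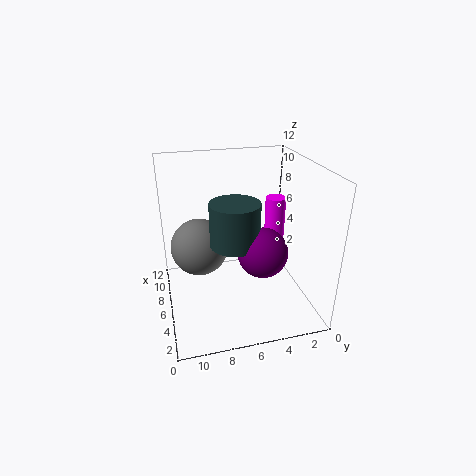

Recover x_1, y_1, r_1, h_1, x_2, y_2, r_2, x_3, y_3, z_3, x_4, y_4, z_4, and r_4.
x_1 = 10.5
y_1 = 1
r_1 = 1
h_1 = 4
x_2 = 8
y_2 = 9
r_2 = 2.5
x_3 = 4
y_3 = 4.5
z_3 = 5.5
x_4 = 5
y_4 = 6.5
z_4 = 6
r_4 = 2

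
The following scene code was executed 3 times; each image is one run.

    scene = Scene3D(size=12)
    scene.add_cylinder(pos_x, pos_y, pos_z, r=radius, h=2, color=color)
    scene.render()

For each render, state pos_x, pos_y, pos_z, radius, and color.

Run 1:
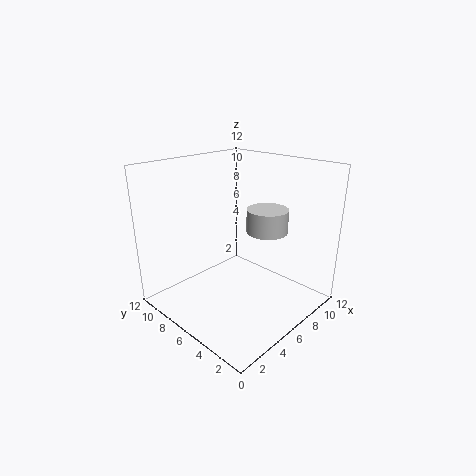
pos_x = 8.25, pos_y = 4.75, pos_z = 6.25, radius = 1.75, color = 'lightgray'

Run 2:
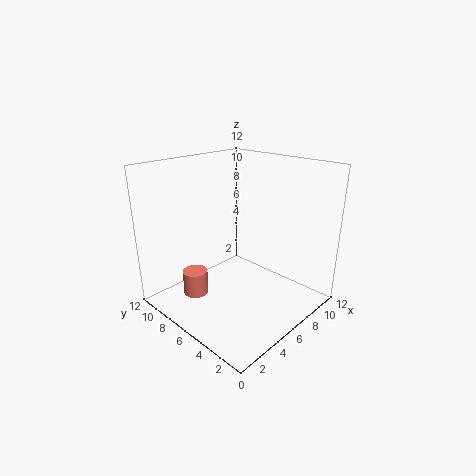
pos_x = 2.5, pos_y = 7.5, pos_z = 1.75, radius = 1, color = 'salmon'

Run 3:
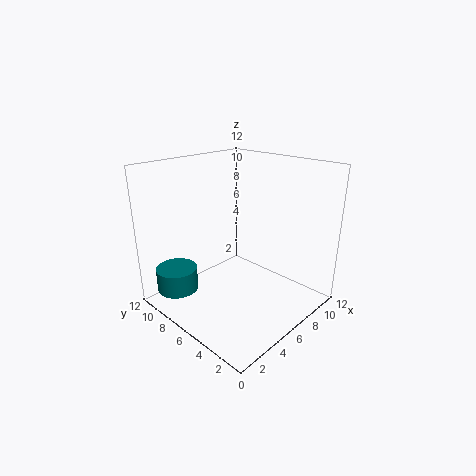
pos_x = 2.25, pos_y = 9.75, pos_z = 1.25, radius = 1.75, color = 'teal'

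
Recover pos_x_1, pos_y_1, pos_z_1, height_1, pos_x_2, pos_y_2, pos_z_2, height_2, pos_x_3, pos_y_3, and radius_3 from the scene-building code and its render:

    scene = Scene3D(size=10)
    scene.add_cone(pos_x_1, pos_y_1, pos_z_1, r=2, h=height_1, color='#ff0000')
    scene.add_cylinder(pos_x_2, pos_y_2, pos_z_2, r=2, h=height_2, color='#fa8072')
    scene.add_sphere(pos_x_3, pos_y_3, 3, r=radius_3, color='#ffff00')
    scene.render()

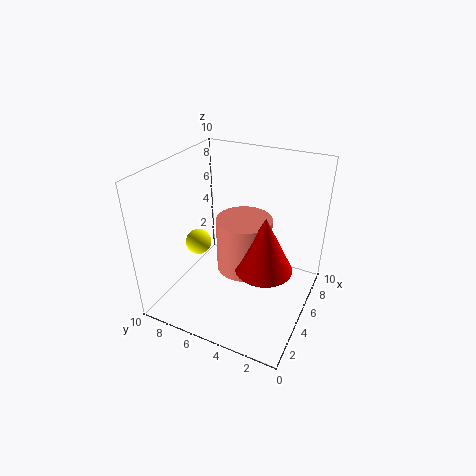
pos_x_1 = 5, pos_y_1 = 3, pos_z_1 = 3, height_1 = 4, pos_x_2 = 6, pos_y_2 = 5, pos_z_2 = 2, height_2 = 4, pos_x_3 = 6, pos_y_3 = 9, radius_3 = 1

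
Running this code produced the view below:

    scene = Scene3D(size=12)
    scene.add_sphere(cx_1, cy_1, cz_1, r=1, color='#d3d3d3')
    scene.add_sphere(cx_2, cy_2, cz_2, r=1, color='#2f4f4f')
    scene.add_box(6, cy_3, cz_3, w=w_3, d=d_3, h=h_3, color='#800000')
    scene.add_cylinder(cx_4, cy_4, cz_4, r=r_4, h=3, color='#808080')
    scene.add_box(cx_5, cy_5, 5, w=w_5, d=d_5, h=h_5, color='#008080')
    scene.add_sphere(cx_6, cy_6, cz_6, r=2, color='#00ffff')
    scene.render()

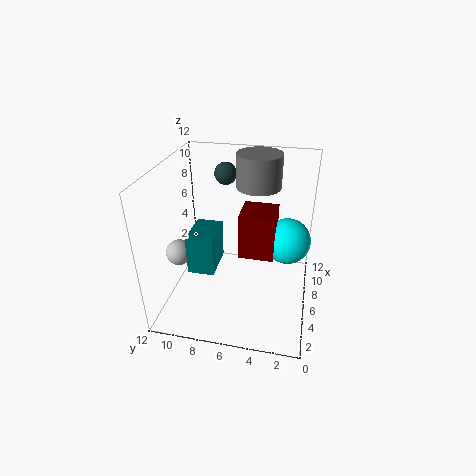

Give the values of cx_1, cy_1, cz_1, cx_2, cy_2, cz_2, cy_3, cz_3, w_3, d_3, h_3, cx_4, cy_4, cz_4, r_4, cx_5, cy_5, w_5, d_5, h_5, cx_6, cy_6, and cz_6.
cx_1 = 3, cy_1 = 10, cz_1 = 6, cx_2 = 10, cy_2 = 8, cz_2 = 10, cy_3 = 3, cz_3 = 4, w_3 = 3, d_3 = 3, h_3 = 4, cx_4 = 10, cy_4 = 5, cz_4 = 9, r_4 = 2, cx_5 = 2, cy_5 = 7, w_5 = 3, d_5 = 2, h_5 = 3, cx_6 = 8, cy_6 = 2, cz_6 = 5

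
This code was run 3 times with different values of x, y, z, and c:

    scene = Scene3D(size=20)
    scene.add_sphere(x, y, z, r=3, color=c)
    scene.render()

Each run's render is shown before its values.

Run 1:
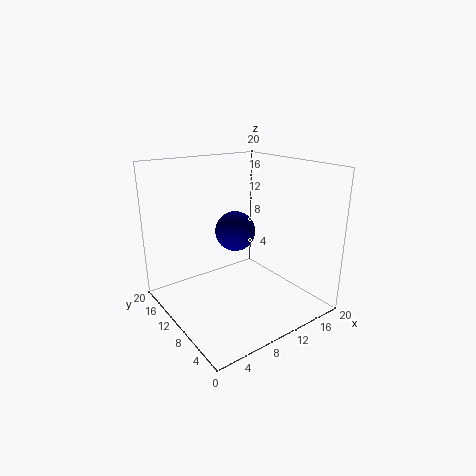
x = 12; y = 13.5; z = 9.5; c = 'navy'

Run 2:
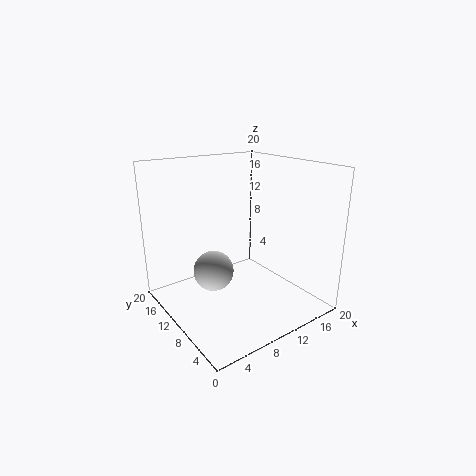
x = 8; y = 13.5; z = 4; c = 'lightgray'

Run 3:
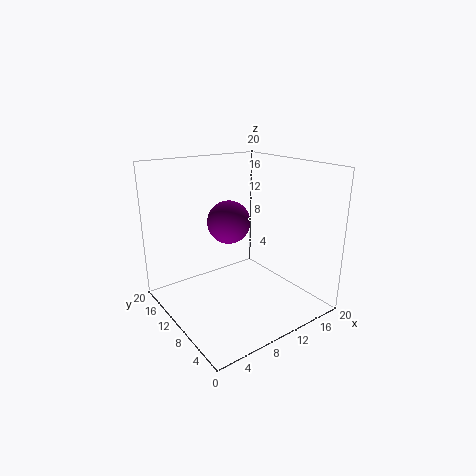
x = 9.5; y = 11.5; z = 12; c = 'purple'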